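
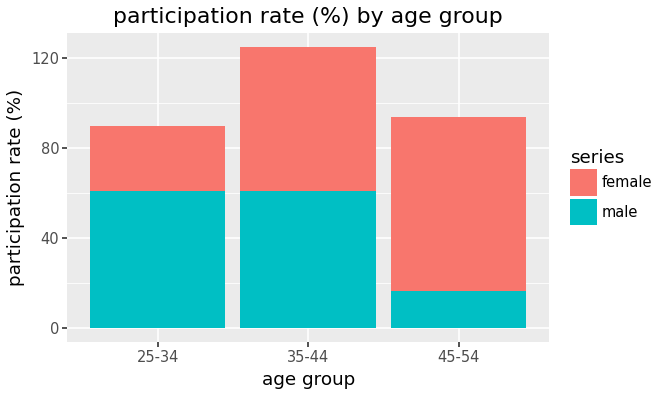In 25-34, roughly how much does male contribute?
male top ≈ 60, bottom ≈ 0; segment ≈ 60.

≈ 60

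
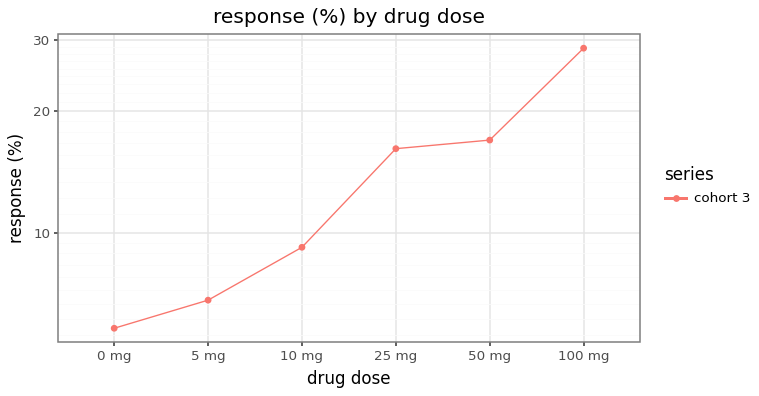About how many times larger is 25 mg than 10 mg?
≈ 1.6×

25 mg ≈ 16, 10 mg ≈ 10; 16/10 ≈ 1.6.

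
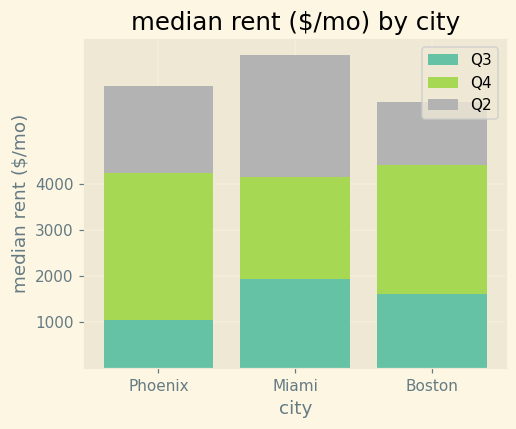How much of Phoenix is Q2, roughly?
Q2 top ≈ 6000, bottom ≈ 4000; segment ≈ 2000.

≈ 2000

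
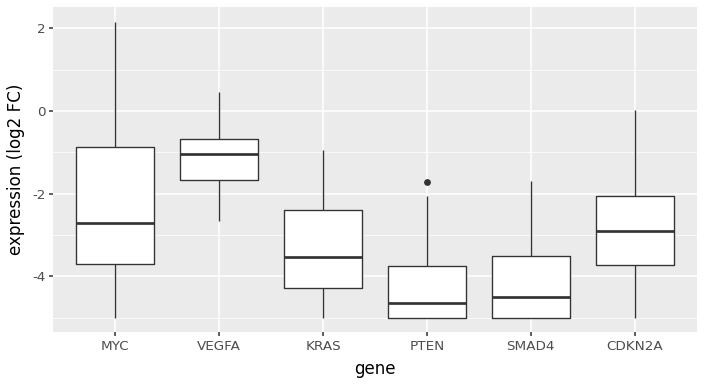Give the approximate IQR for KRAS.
Q3 ≈ -2.5, Q1 ≈ -4.5; IQR ≈ 2.0.

≈ 2.0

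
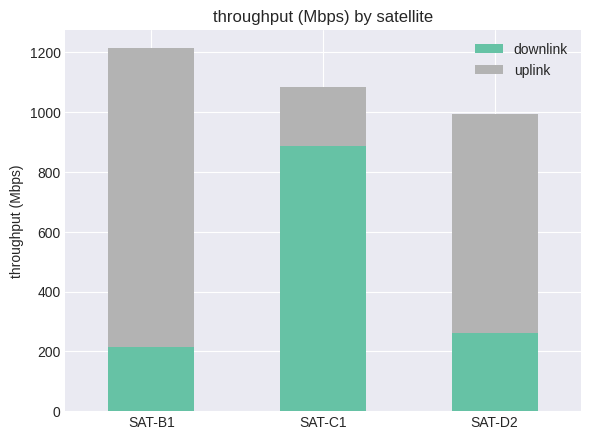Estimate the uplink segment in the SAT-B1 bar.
≈ 1000

uplink top ≈ 1200, bottom ≈ 200; segment ≈ 1000.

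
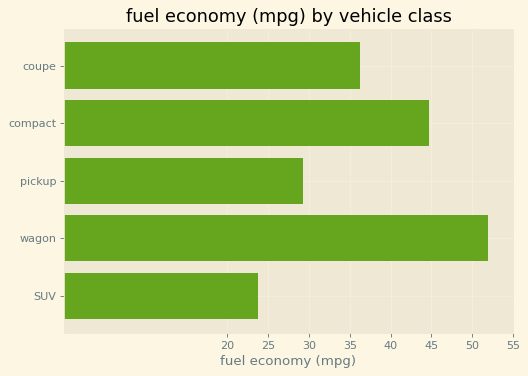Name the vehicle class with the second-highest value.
Top 3: wagon ≈ 50, compact ≈ 45, coupe ≈ 35.

compact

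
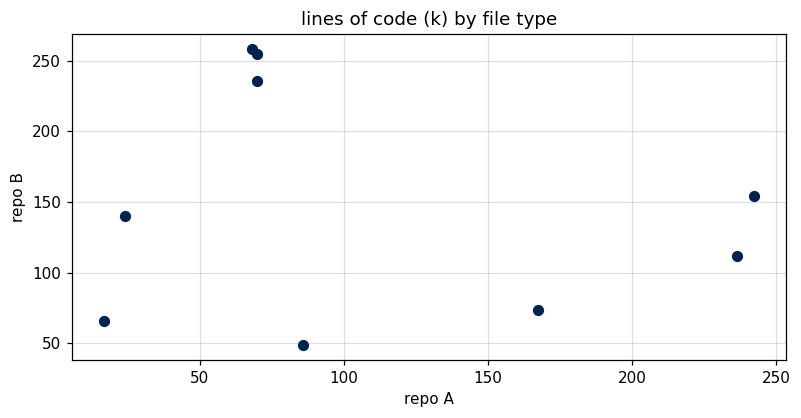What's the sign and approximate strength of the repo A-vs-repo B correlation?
no clear correlation

Points are roughly uncorrelated; weak (|r| ≈ 0.2).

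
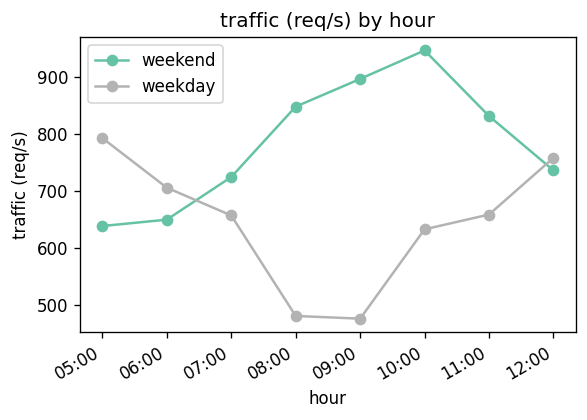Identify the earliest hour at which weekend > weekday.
06:00: weekend ≈ 650 vs weekday ≈ 700 (not yet); 07:00: weekend ≈ 700 vs weekday ≈ 650 (first crossover).

07:00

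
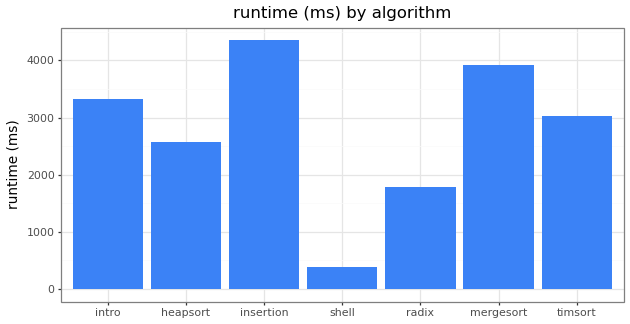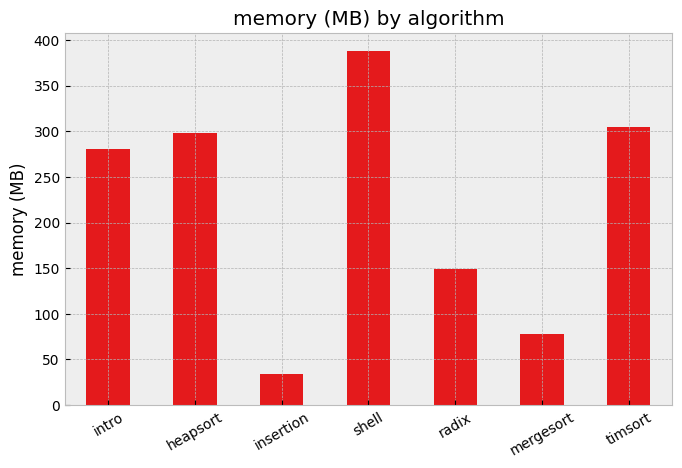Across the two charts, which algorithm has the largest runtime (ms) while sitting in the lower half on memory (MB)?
insertion

Chart 2 median memory (MB) ≈ 300; below-median algorithms: insertion, radix, mergesort. Among those, insertion has the highest runtime (ms) (≈ 4500).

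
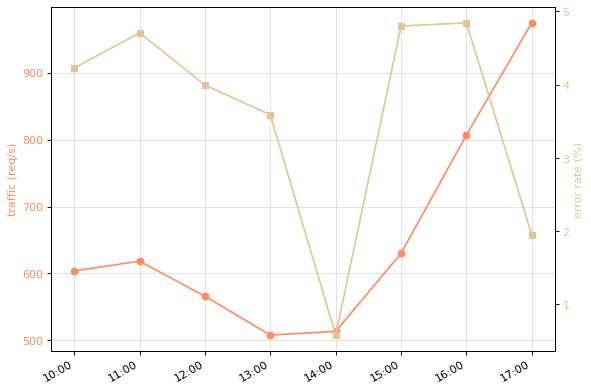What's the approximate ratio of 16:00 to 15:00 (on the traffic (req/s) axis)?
16:00 ≈ 800, 15:00 ≈ 650; 800/650 ≈ 1.23.

≈ 1.23×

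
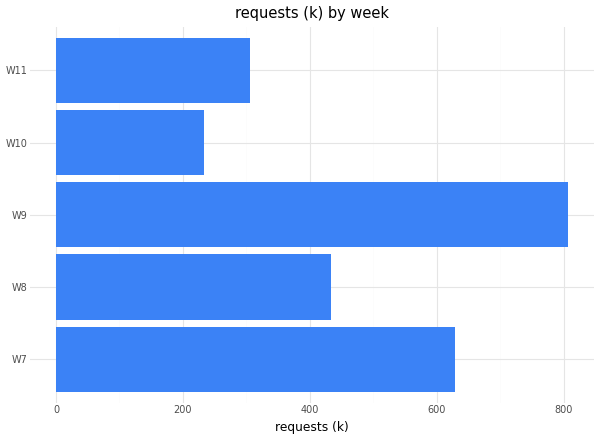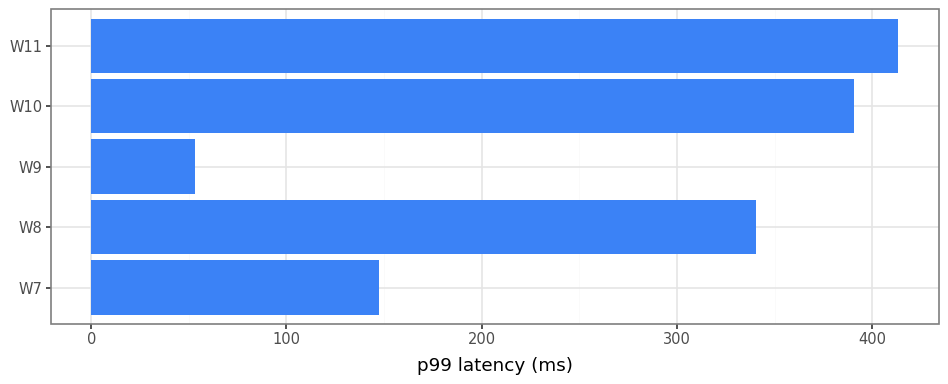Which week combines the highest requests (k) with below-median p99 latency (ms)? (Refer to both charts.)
W9

Chart 2 median p99 latency (ms) ≈ 350; below-median weeks: W7, W9. Among those, W9 has the highest requests (k) (≈ 800).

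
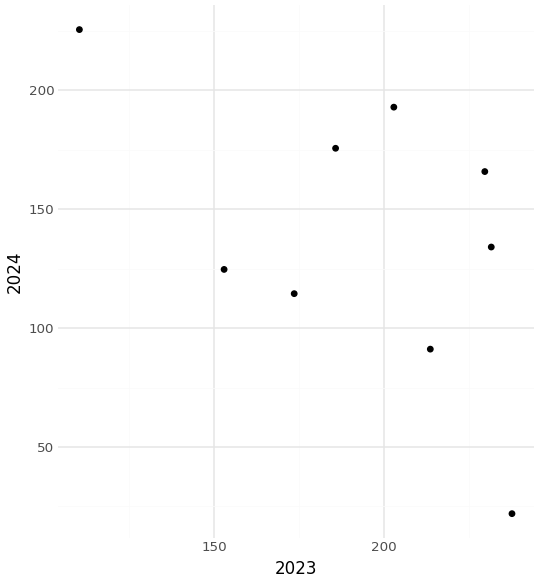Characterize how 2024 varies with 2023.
negative, moderate

Points are negatively correlated; moderate (|r| ≈ 0.6).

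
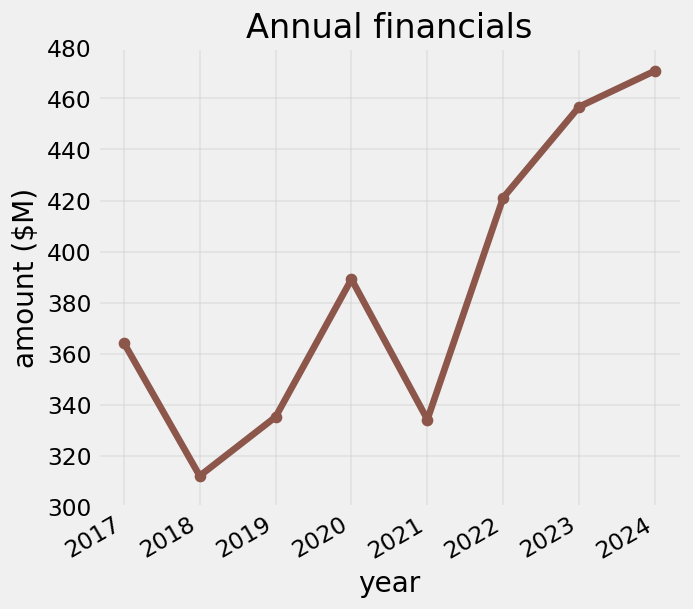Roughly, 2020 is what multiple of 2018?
≈ 1.19×

2020 ≈ 380, 2018 ≈ 320; 380/320 ≈ 1.19.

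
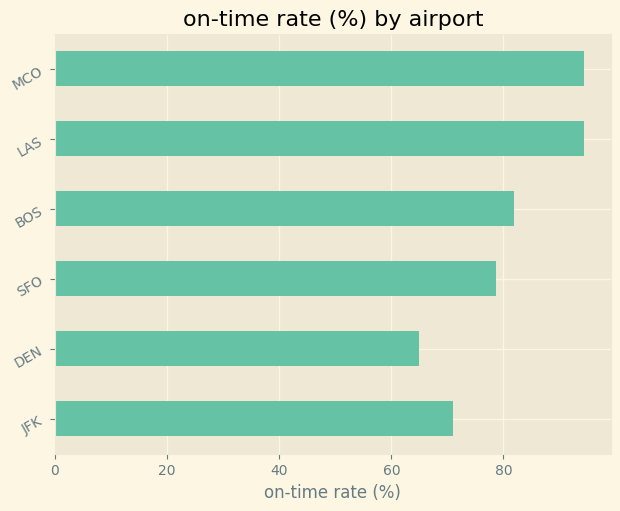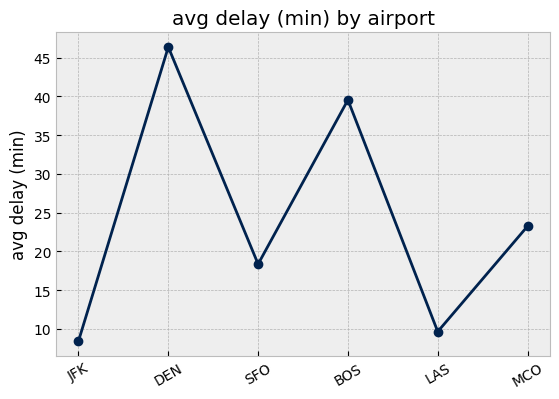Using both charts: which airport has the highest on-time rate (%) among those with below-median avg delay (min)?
Chart 2 median avg delay (min) ≈ 20; below-median airports: JFK, SFO, LAS. Among those, LAS has the highest on-time rate (%) (≈ 90).

LAS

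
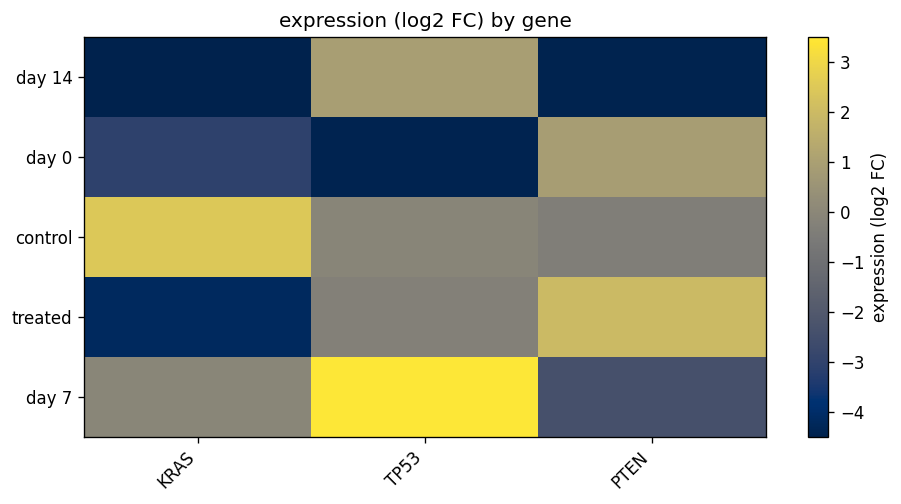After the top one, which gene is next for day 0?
KRAS

Top 3 for day 0: PTEN ≈ 1, KRAS ≈ -3, TP53 ≈ -4.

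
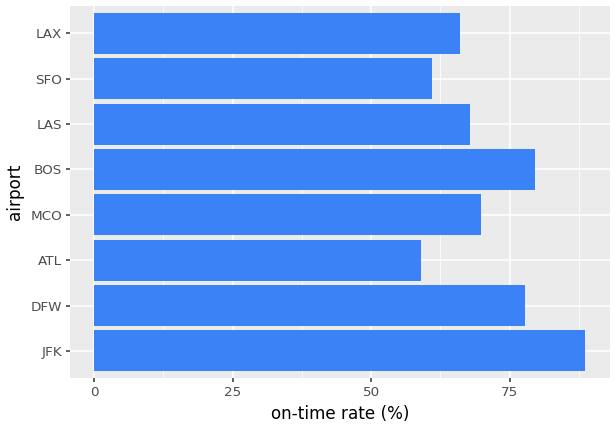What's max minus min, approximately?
≈ 30

Max JFK ≈ 90, min ATL ≈ 60; range ≈ 30.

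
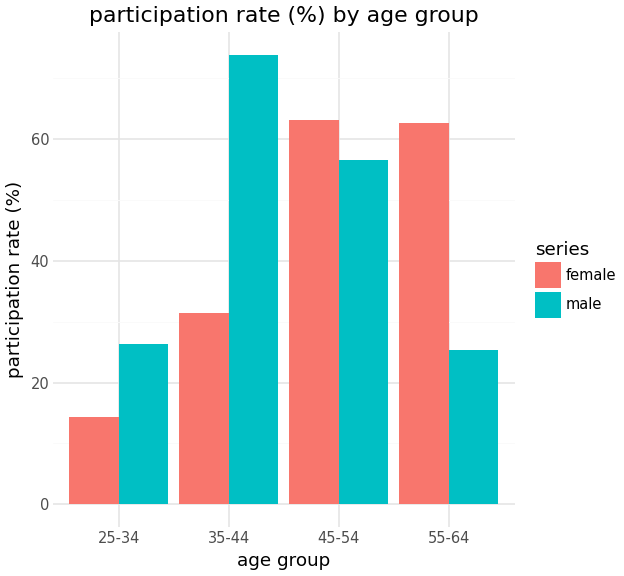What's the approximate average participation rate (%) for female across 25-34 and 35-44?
(10 + 30) / 2 ≈ 20.

≈ 20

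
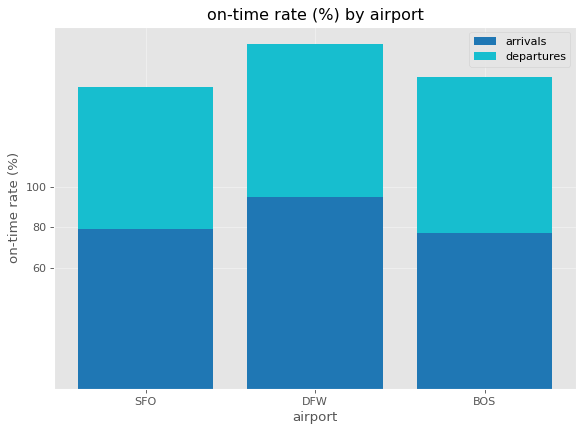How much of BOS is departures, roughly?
departures top ≈ 160, bottom ≈ 80; segment ≈ 80.

≈ 80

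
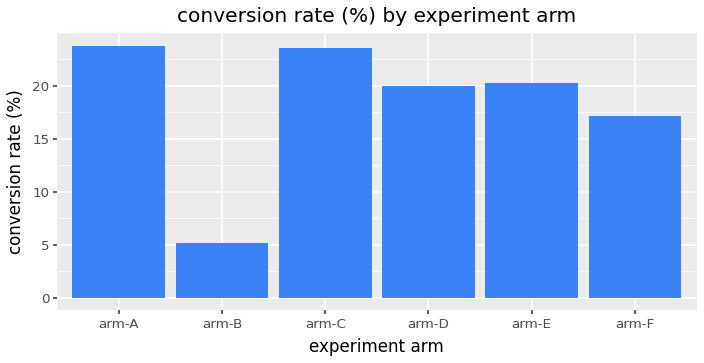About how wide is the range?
≈ 18

Max arm-A ≈ 24, min arm-B ≈ 6; range ≈ 18.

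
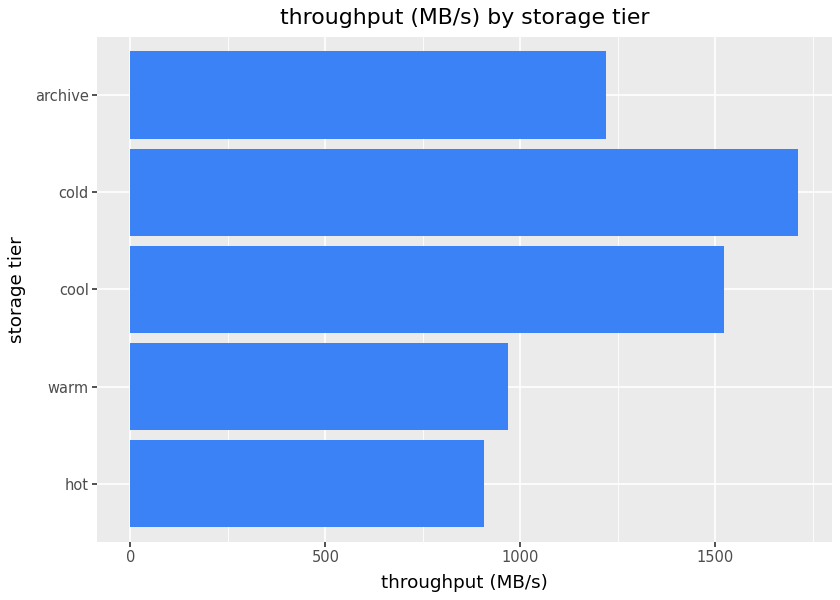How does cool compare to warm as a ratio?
≈ 1.6×

cool ≈ 1600, warm ≈ 1000; 1600/1000 ≈ 1.6.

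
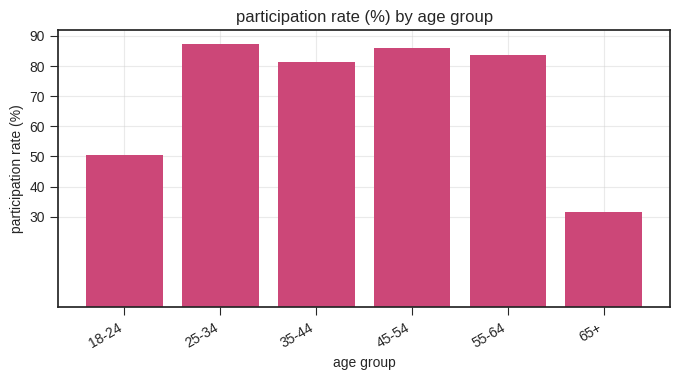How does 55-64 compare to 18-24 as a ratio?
≈ 1.6×

55-64 ≈ 80, 18-24 ≈ 50; 80/50 ≈ 1.6.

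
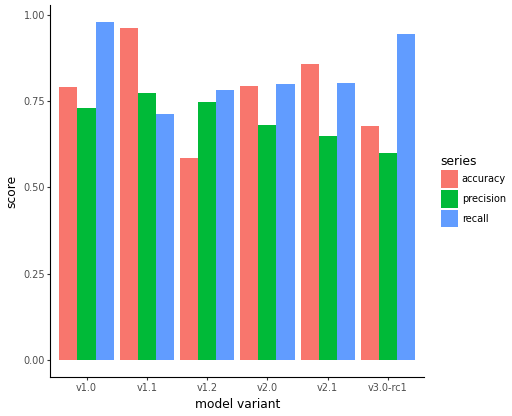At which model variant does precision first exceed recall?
v1.1

v1.0: precision ≈ 0.7 vs recall ≈ 1.0 (not yet); v1.1: precision ≈ 0.8 vs recall ≈ 0.7 (first crossover).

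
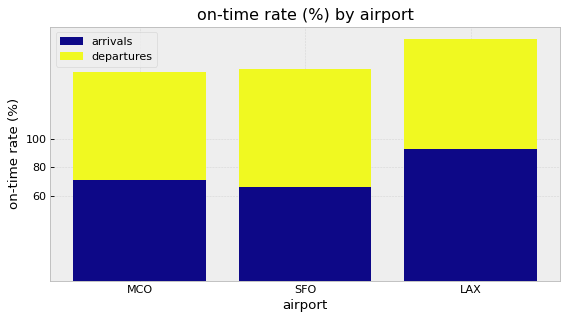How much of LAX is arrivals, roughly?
≈ 100

arrivals top ≈ 100, bottom ≈ 0; segment ≈ 100.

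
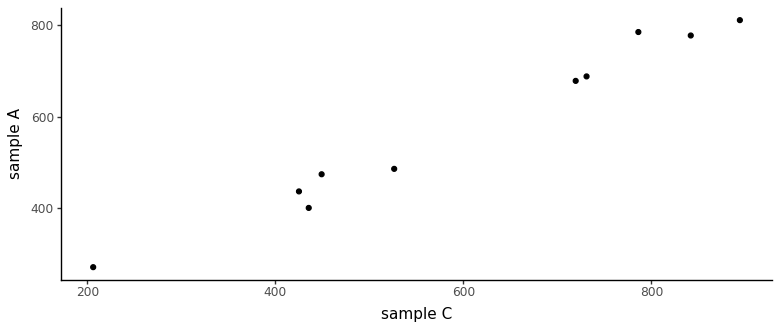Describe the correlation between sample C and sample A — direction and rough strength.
positive, strong

Points are positively correlated; strong (|r| ≈ 1.0).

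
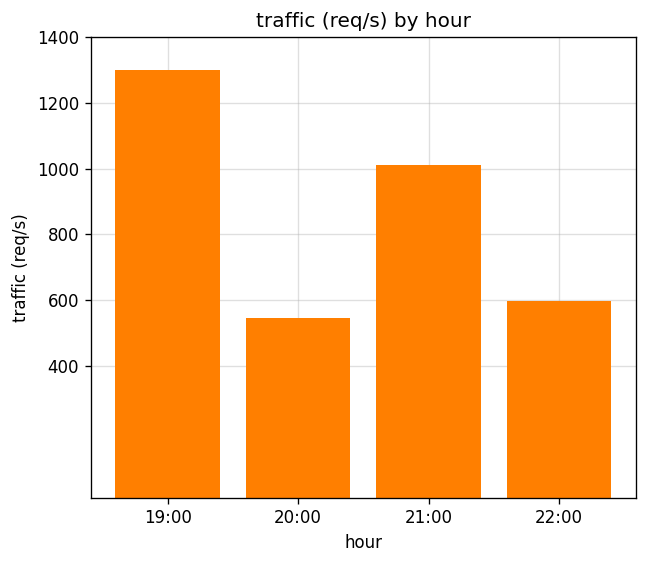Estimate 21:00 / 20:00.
21:00 ≈ 1000, 20:00 ≈ 600; 1000/600 ≈ 1.67.

≈ 1.67×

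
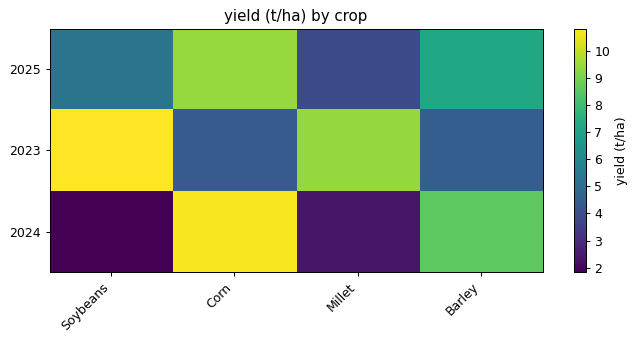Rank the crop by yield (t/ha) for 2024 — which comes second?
Barley

Top 3 for 2024: Corn ≈ 11, Barley ≈ 9, Millet ≈ 2.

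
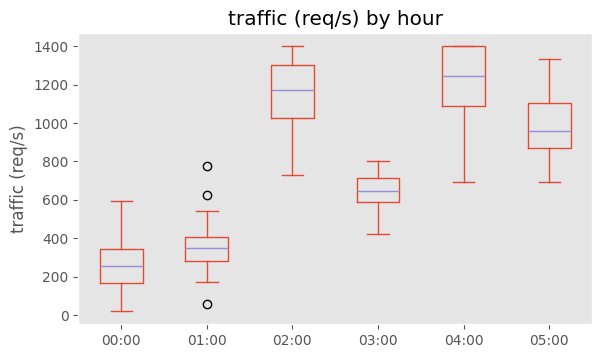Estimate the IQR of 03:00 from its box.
≈ 100

Q3 ≈ 700, Q1 ≈ 600; IQR ≈ 100.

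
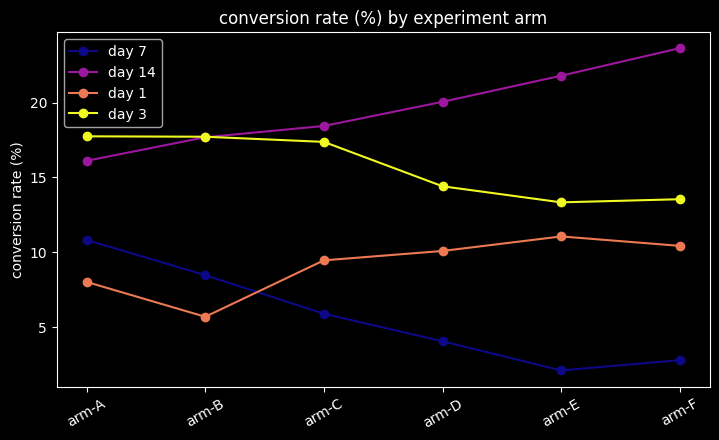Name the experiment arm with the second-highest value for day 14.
Top 3 for day 14: arm-F ≈ 24, arm-E ≈ 22, arm-D ≈ 20.

arm-E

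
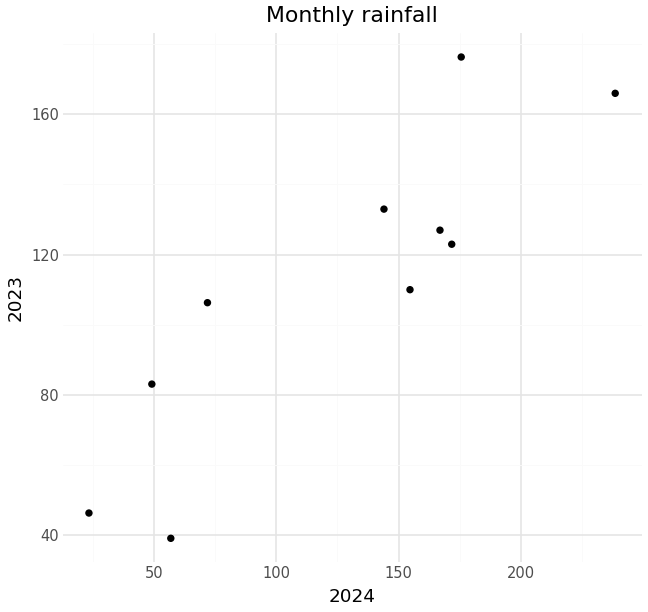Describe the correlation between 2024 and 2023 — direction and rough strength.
positive, strong

Points are positively correlated; strong (|r| ≈ 0.9).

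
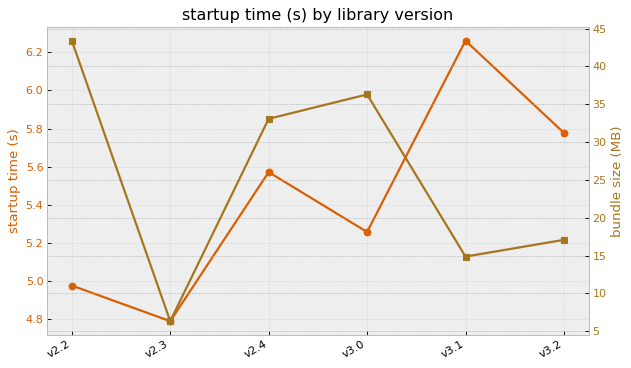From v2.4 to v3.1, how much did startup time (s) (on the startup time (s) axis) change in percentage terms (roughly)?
≈ +10.7%

v2.4 ≈ 5.6, v3.1 ≈ 6.2; (6.2 − 5.6) / 5.6 ≈ +10.7%.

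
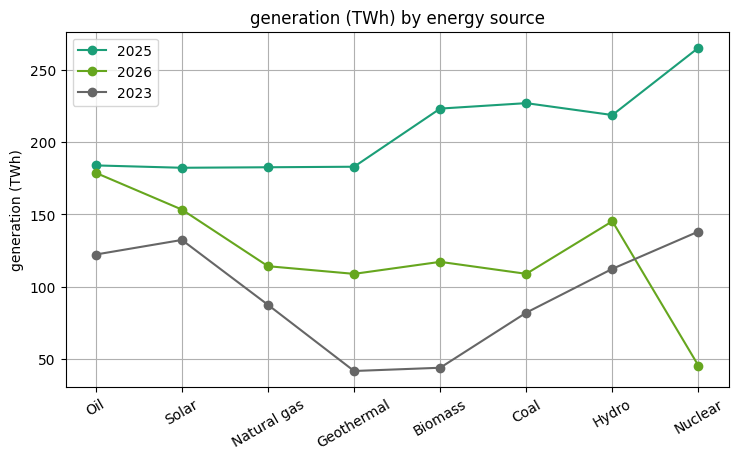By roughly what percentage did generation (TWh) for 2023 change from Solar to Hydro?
Solar ≈ 140, Hydro ≈ 120; (120 − 140) / 140 ≈ -14.3%.

≈ -14.3%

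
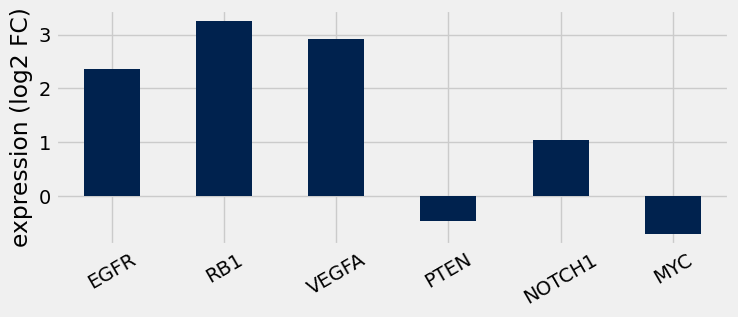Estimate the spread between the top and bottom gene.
Max RB1 ≈ 3.5, min MYC ≈ -0.5; range ≈ 4.0.

≈ 4.0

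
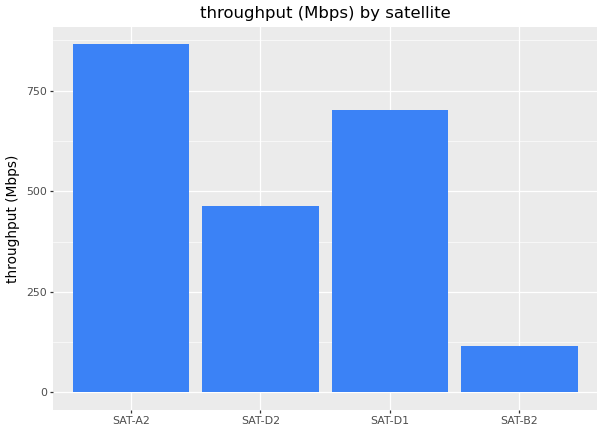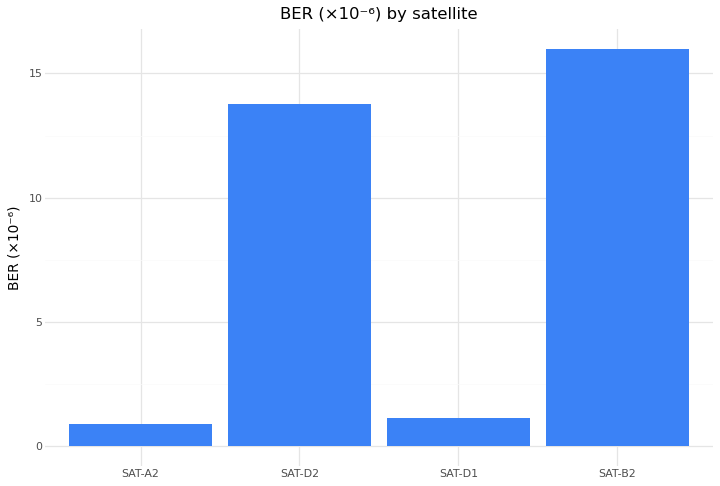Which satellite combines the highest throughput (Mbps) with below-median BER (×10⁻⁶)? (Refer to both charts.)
Chart 2 median BER (×10⁻⁶) ≈ 8; below-median satellites: SAT-A2, SAT-D1. Among those, SAT-A2 has the highest throughput (Mbps) (≈ 900).

SAT-A2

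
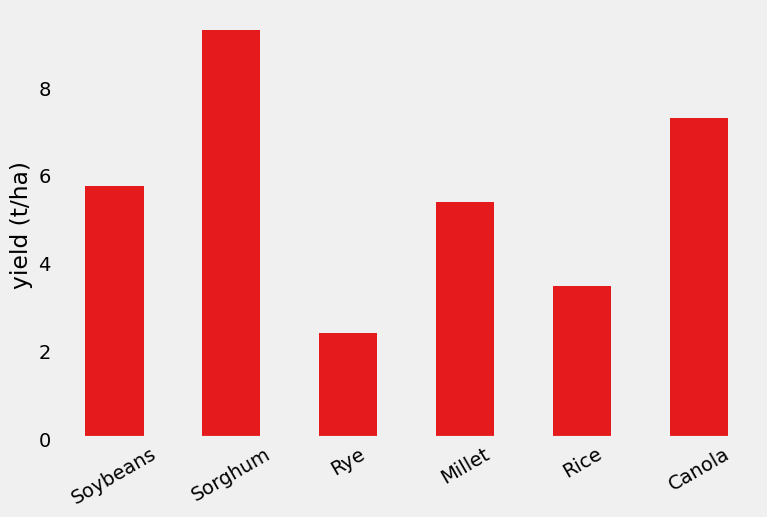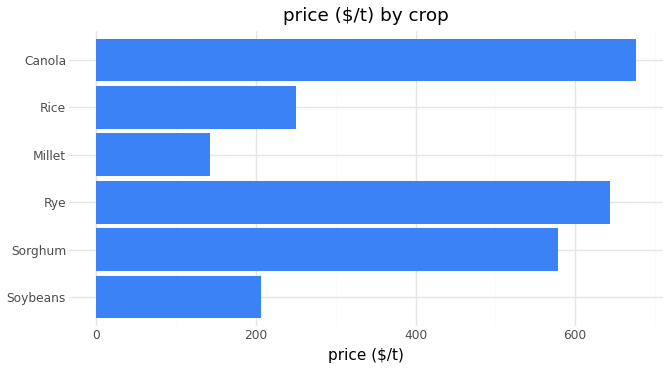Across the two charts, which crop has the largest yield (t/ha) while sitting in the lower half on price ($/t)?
Chart 2 median price ($/t) ≈ 400; below-median crops: Soybeans, Millet, Rice. Among those, Soybeans has the highest yield (t/ha) (≈ 6).

Soybeans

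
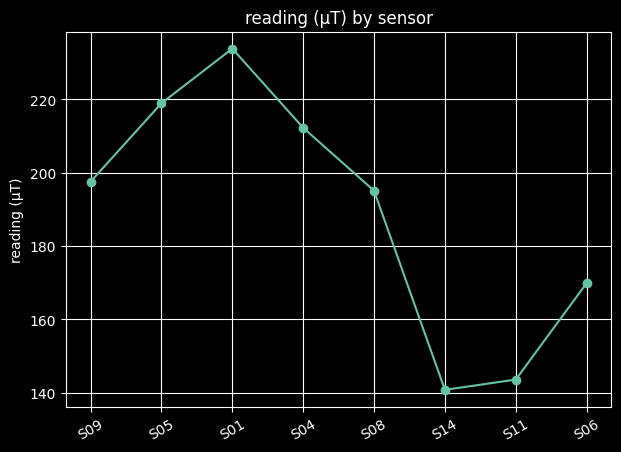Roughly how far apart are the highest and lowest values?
≈ 90

Max S01 ≈ 230, min S14 ≈ 140; range ≈ 90.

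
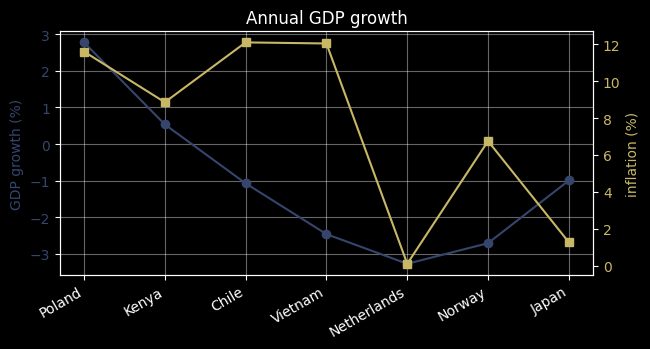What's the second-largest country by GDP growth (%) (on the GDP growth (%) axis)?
Top 3 (on the GDP growth (%) axis): Poland ≈ 3, Kenya ≈ 1, Japan ≈ -1.

Kenya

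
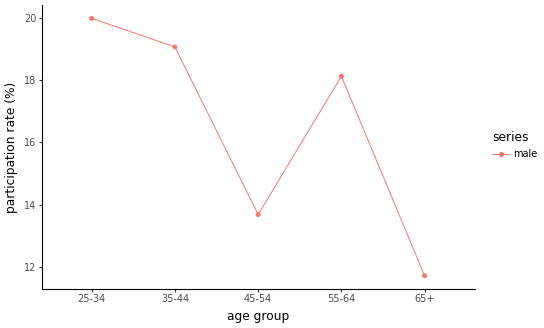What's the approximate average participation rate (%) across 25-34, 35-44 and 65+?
≈ 17

(20 + 19 + 12) / 3 ≈ 17.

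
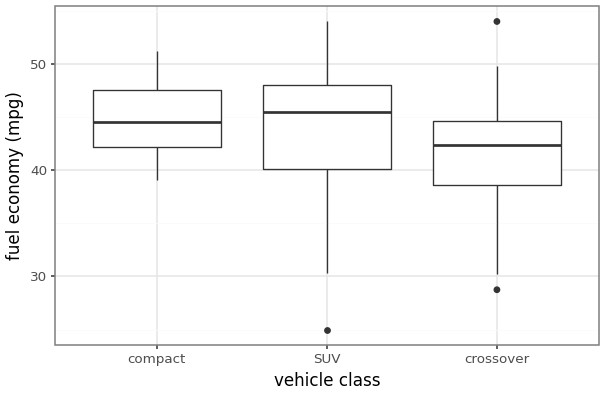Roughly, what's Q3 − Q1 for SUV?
Q3 ≈ 48.0, Q1 ≈ 40.0; IQR ≈ 8.0.

≈ 8.0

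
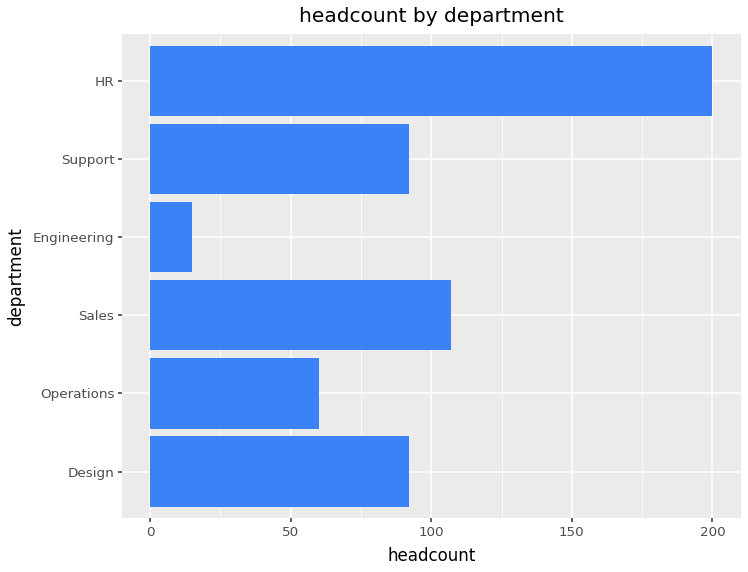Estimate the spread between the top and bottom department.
Max HR ≈ 200, min Engineering ≈ 20; range ≈ 180.

≈ 180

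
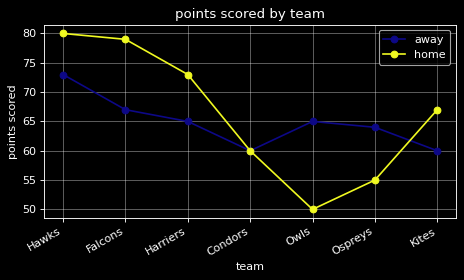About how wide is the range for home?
≈ 30

Max Hawks ≈ 80, min Owls ≈ 50; range ≈ 30.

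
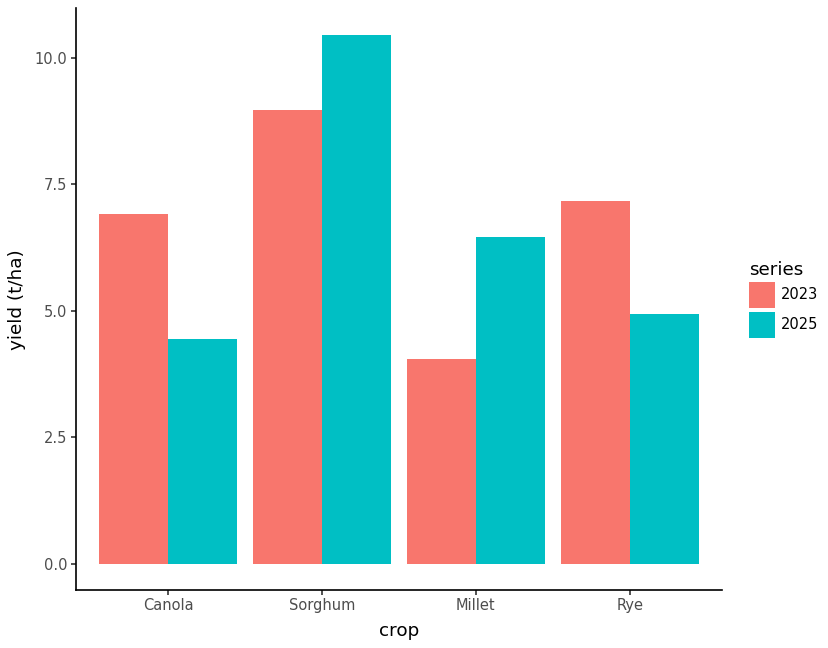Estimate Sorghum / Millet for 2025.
≈ 1.67×

Sorghum ≈ 10, Millet ≈ 6; 10/6 ≈ 1.67.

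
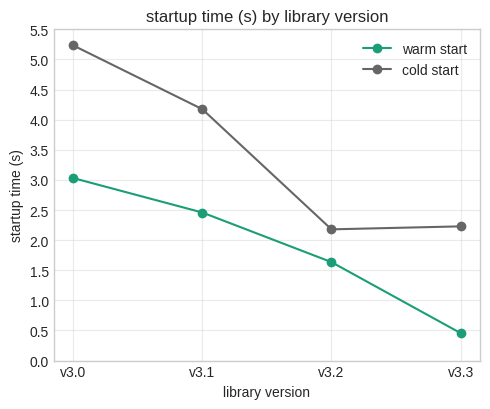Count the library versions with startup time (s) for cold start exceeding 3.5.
Above 3.5: v3.0, v3.1.

2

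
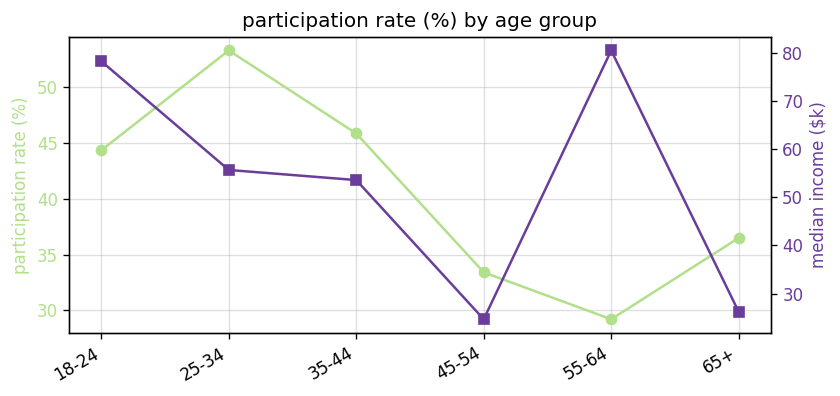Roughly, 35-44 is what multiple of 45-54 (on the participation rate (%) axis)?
≈ 1.29×

35-44 ≈ 45, 45-54 ≈ 35; 45/35 ≈ 1.29.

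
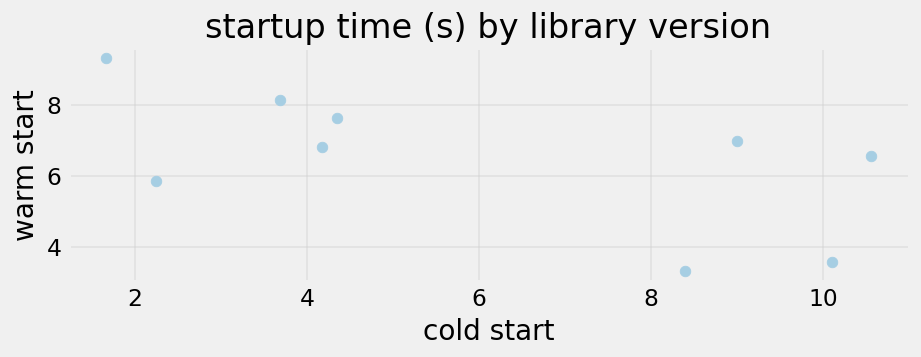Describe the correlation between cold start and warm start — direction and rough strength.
negative, moderate

Points are negatively correlated; moderate (|r| ≈ 0.6).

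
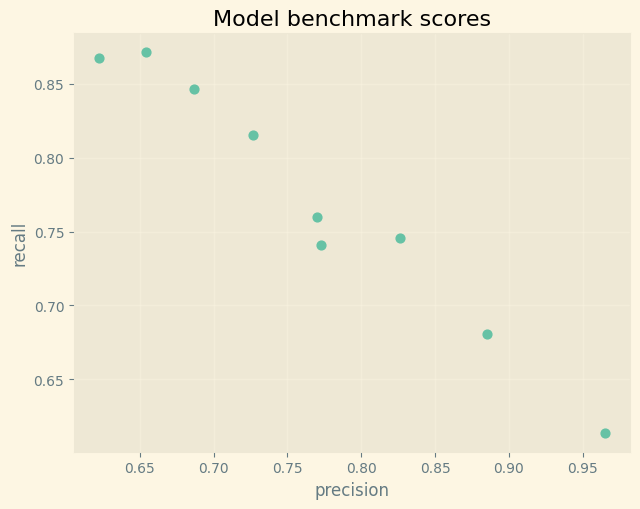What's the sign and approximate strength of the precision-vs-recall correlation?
Points are negatively correlated; strong (|r| ≈ 1.0).

negative, strong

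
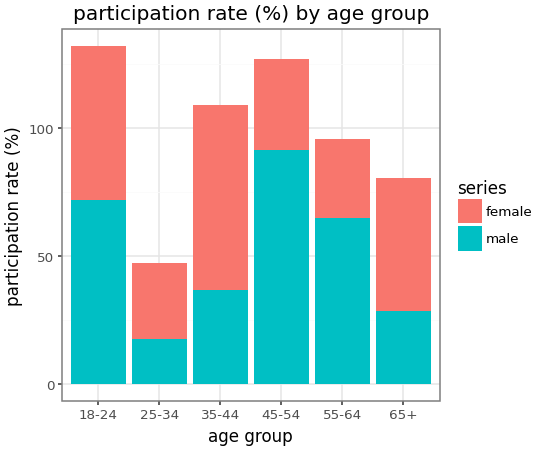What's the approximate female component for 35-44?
≈ 60

female top ≈ 100, bottom ≈ 40; segment ≈ 60.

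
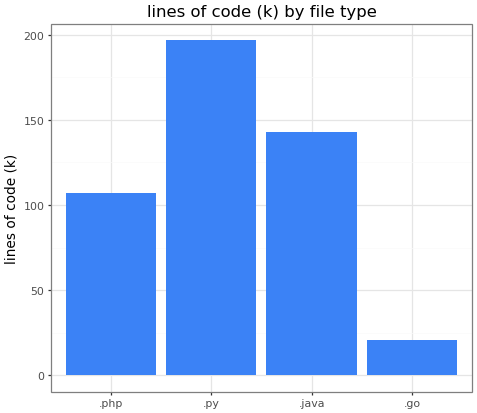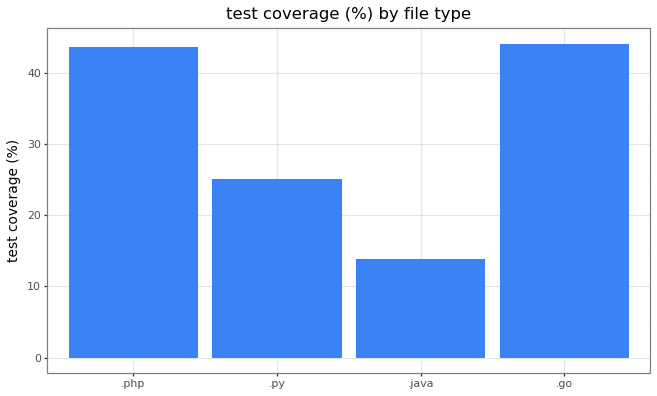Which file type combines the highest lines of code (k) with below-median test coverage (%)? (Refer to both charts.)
.py

Chart 2 median test coverage (%) ≈ 35; below-median file types: .py, .java. Among those, .py has the highest lines of code (k) (≈ 200).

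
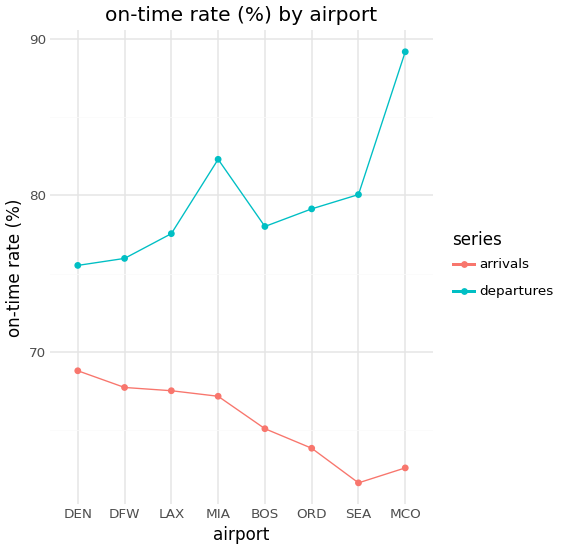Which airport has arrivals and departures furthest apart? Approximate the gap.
MCO, ≈ 25 %

MCO: arrivals ≈ 65, departures ≈ 90 → gap ≈ 25. Next-largest (SEA) is only ≈ 20.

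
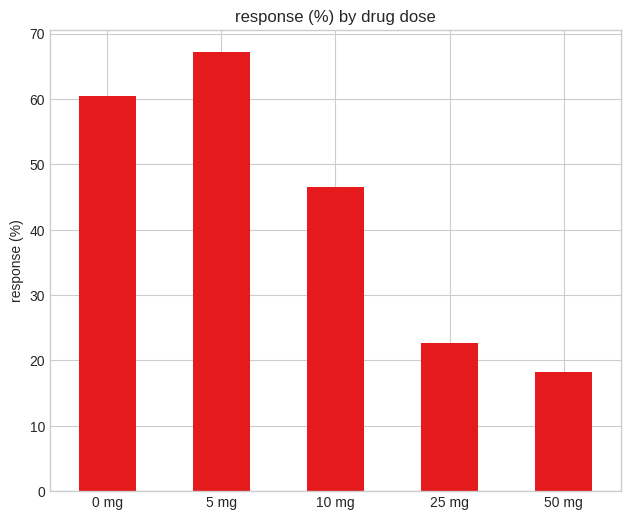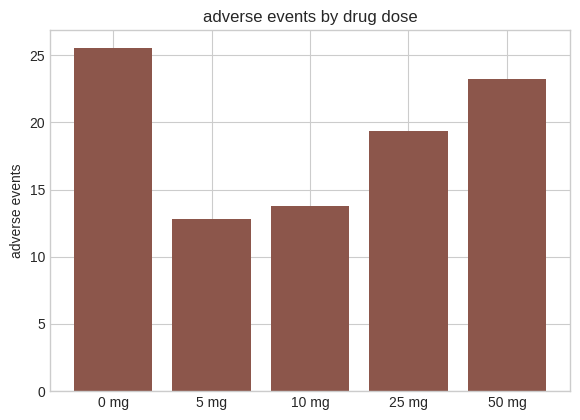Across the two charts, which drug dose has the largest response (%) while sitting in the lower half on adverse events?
5 mg

Chart 2 median adverse events ≈ 20; below-median drug doses: 5 mg, 10 mg. Among those, 5 mg has the highest response (%) (≈ 70).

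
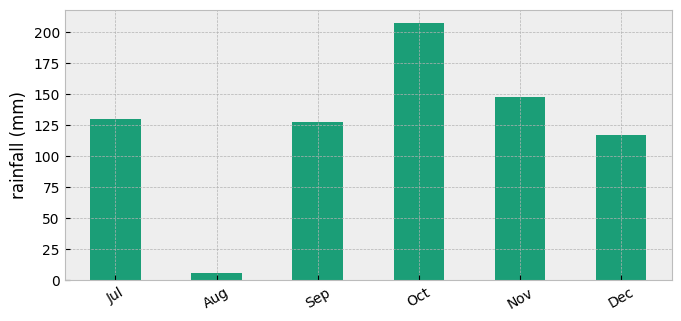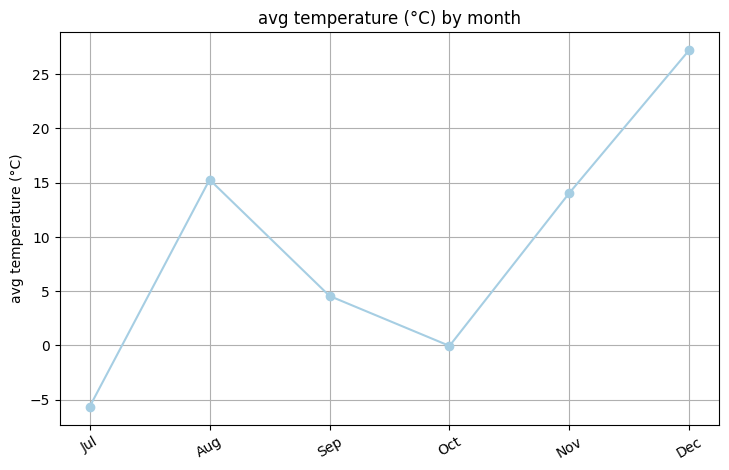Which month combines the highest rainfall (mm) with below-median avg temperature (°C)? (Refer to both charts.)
Oct

Chart 2 median avg temperature (°C) ≈ 10; below-median months: Jul, Sep, Oct. Among those, Oct has the highest rainfall (mm) (≈ 200).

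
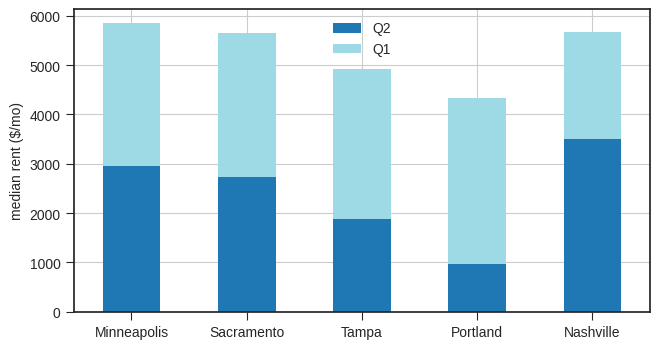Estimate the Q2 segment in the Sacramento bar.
≈ 2500

Q2 top ≈ 2500, bottom ≈ 0; segment ≈ 2500.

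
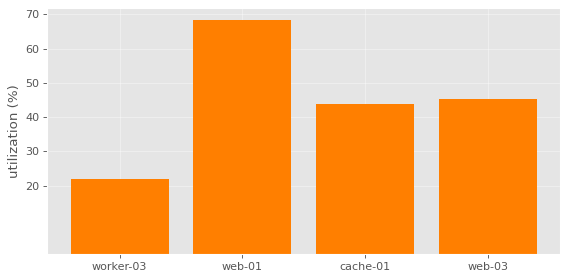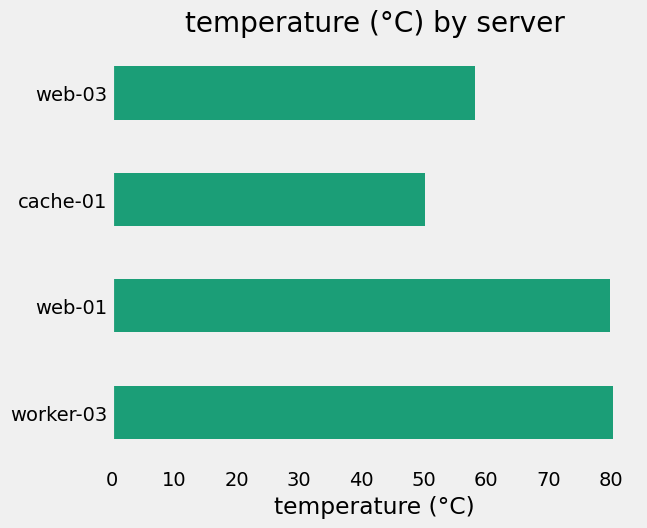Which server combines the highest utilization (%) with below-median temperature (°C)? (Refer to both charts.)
web-03

Chart 2 median temperature (°C) ≈ 70; below-median servers: cache-01, web-03. Among those, web-03 has the highest utilization (%) (≈ 50).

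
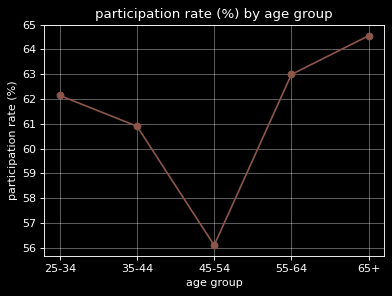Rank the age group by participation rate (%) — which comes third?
25-34

Top 4: 65+ ≈ 65, 55-64 ≈ 63, 25-34 ≈ 62, 35-44 ≈ 61.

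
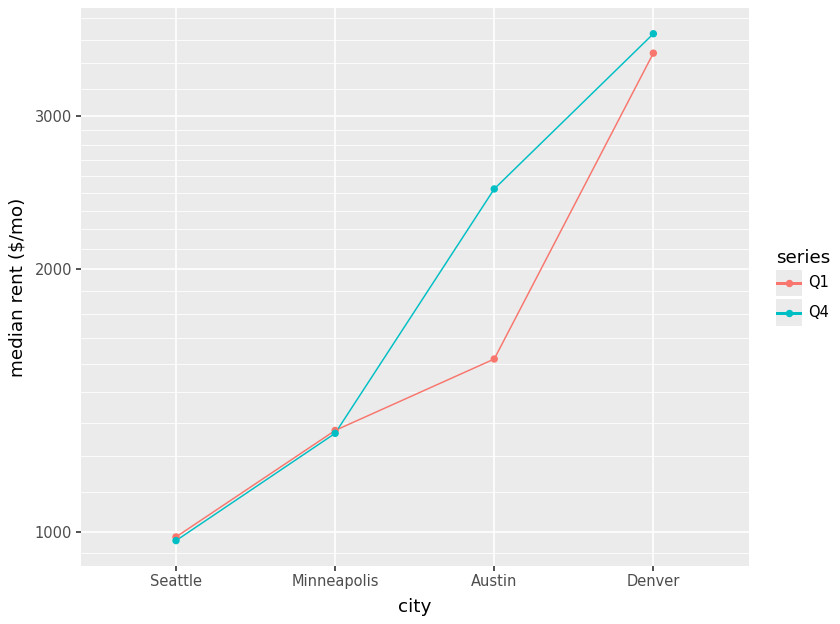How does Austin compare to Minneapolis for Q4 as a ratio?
≈ 1.67×

Austin ≈ 2500, Minneapolis ≈ 1500; 2500/1500 ≈ 1.67.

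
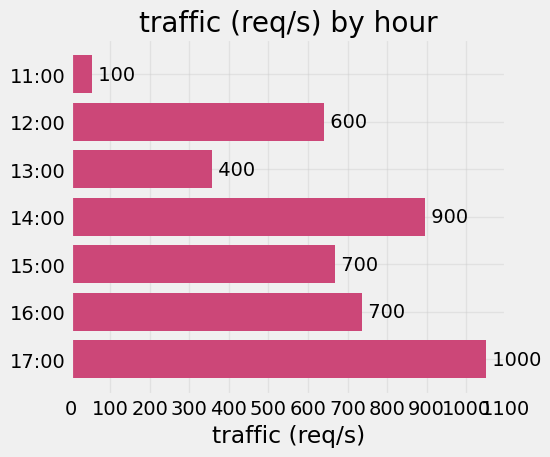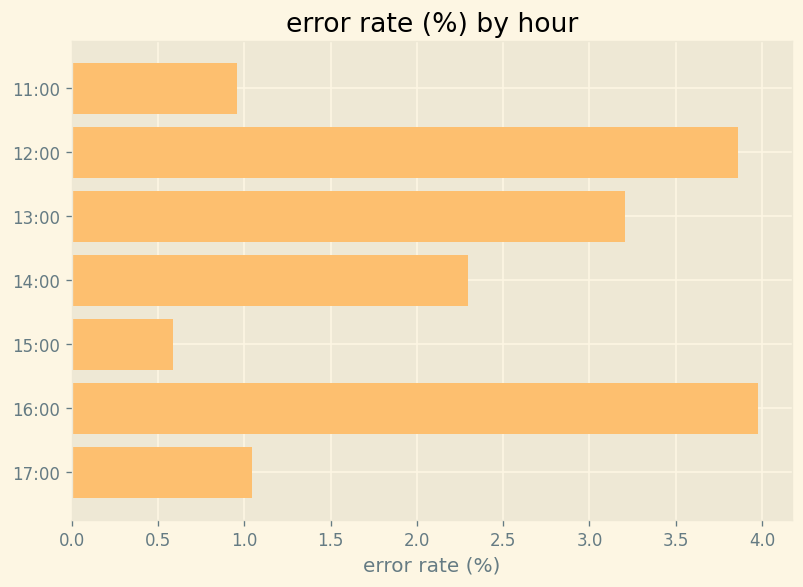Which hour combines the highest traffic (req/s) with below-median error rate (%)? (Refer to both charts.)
17:00

Chart 2 median error rate (%) ≈ 2.5; below-median hours: 11:00, 15:00, 17:00. Among those, 17:00 has the highest traffic (req/s) (≈ 1000).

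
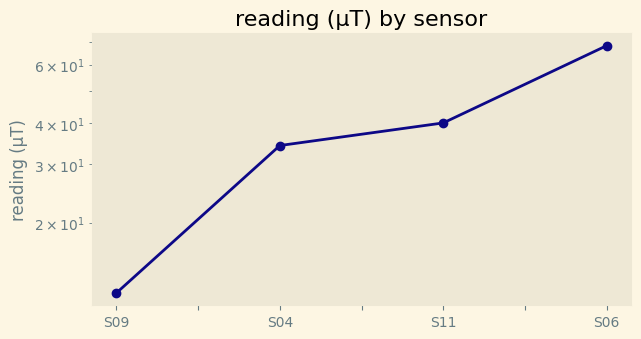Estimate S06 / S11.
S06 ≈ 70, S11 ≈ 40; 70/40 ≈ 1.75.

≈ 1.75×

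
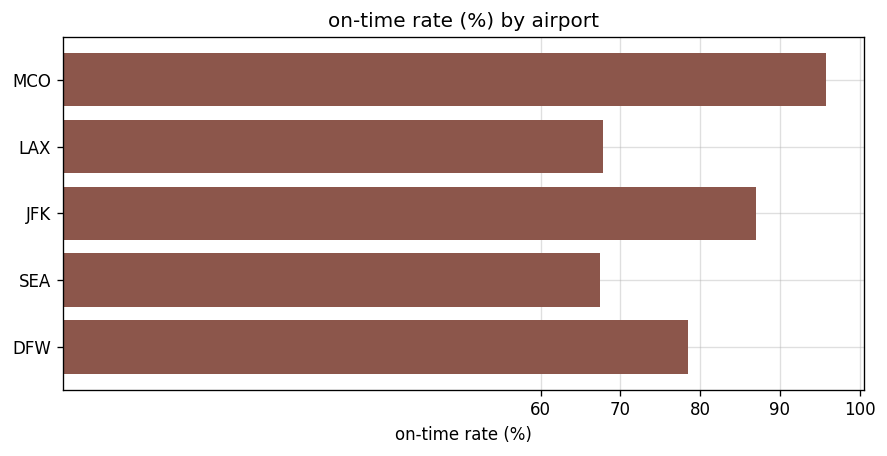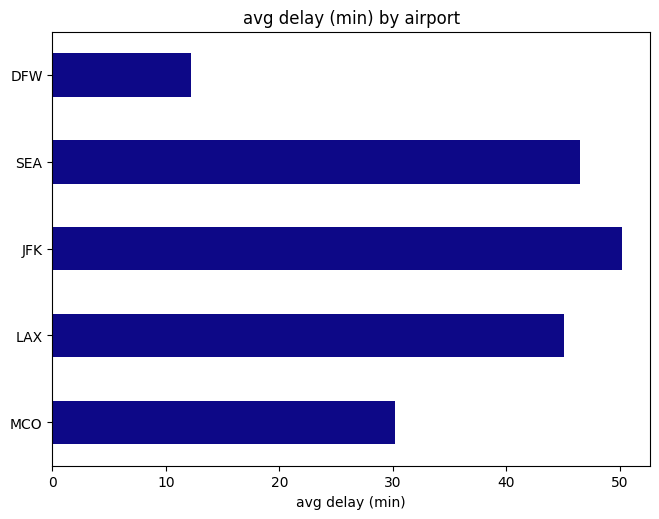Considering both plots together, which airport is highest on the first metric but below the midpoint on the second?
MCO

Chart 2 median avg delay (min) ≈ 45; below-median airports: MCO, DFW. Among those, MCO has the highest on-time rate (%) (≈ 100).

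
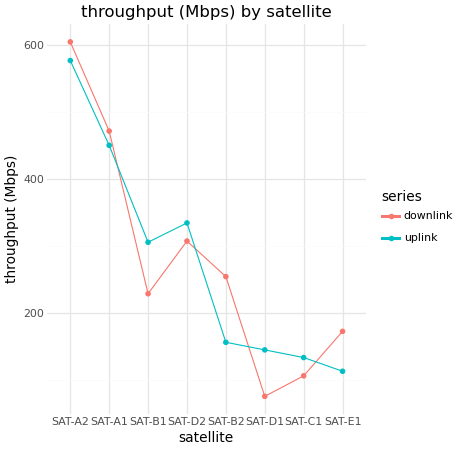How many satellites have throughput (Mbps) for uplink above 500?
Above 500: SAT-A2.

1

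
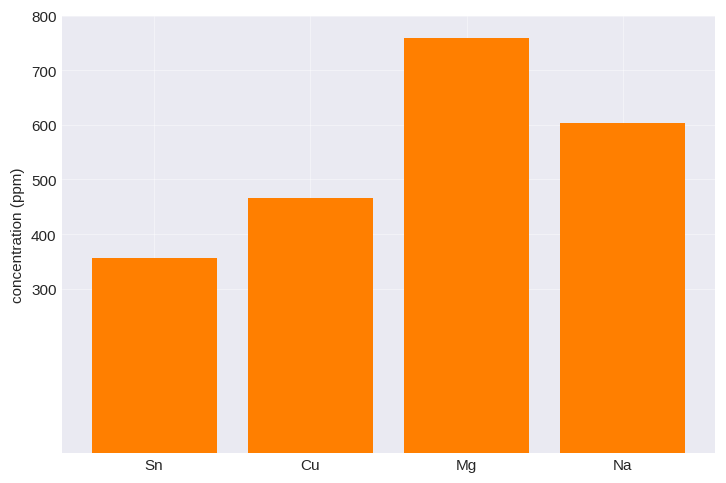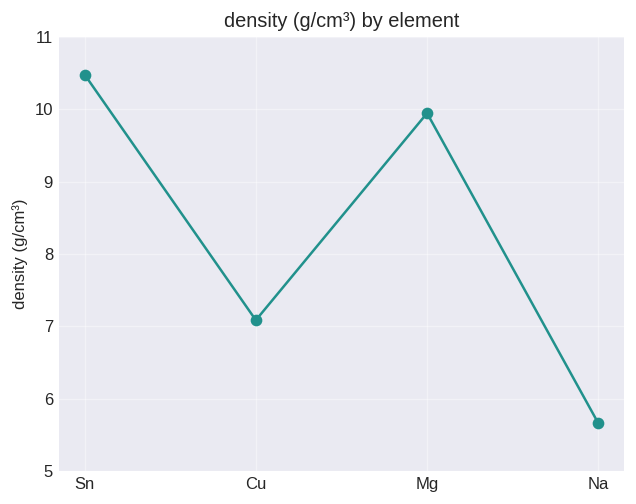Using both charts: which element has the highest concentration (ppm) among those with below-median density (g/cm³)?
Na

Chart 2 median density (g/cm³) ≈ 9; below-median elements: Cu, Na. Among those, Na has the highest concentration (ppm) (≈ 600).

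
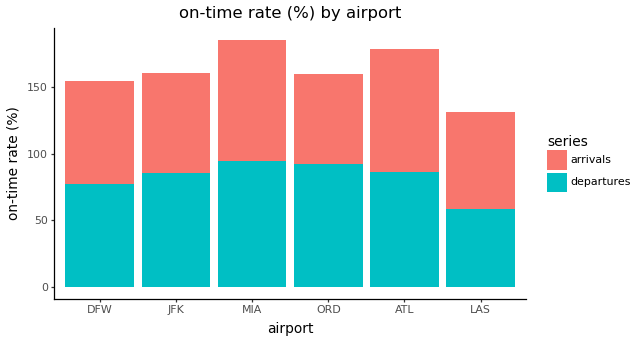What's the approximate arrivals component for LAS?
arrivals top ≈ 140, bottom ≈ 60; segment ≈ 80.

≈ 80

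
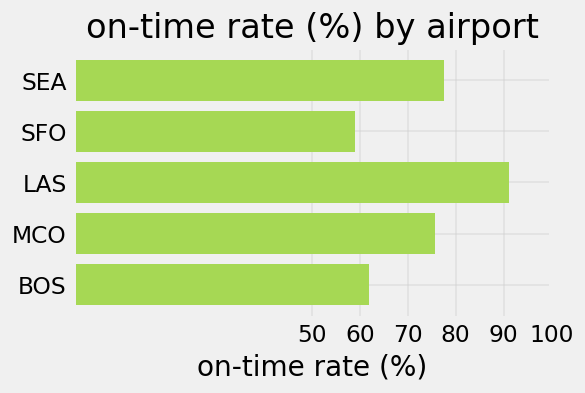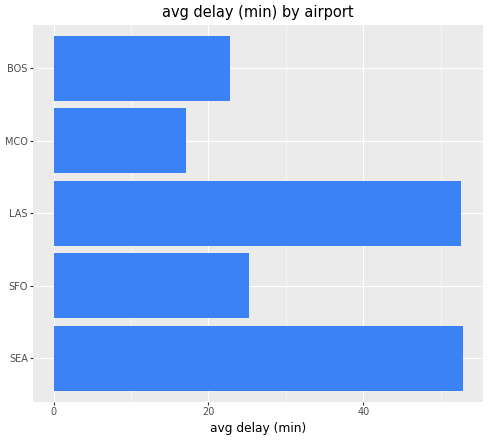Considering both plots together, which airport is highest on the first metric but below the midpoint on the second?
MCO

Chart 2 median avg delay (min) ≈ 25; below-median airports: MCO, BOS. Among those, MCO has the highest on-time rate (%) (≈ 80).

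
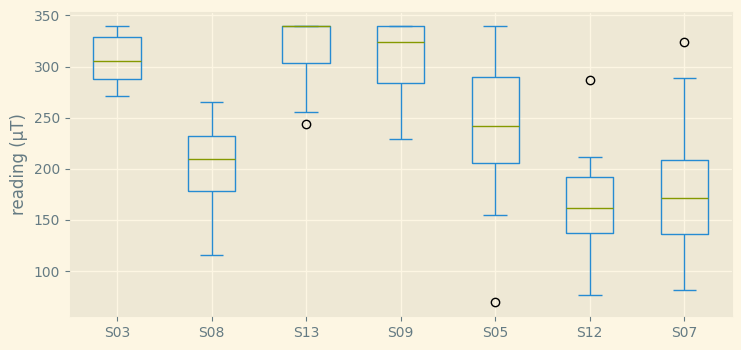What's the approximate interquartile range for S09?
Q3 ≈ 340, Q1 ≈ 280; IQR ≈ 60.

≈ 60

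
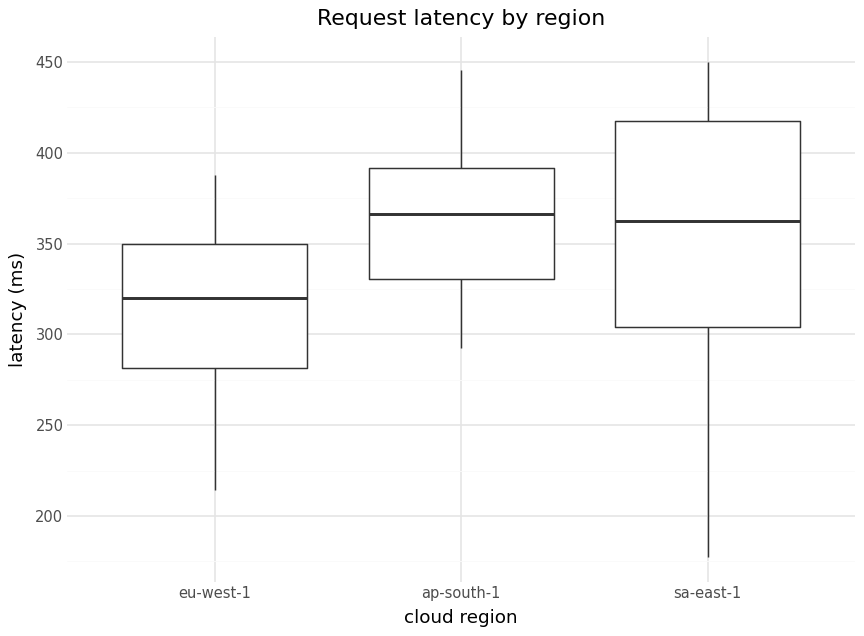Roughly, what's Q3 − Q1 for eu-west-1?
≈ 70

Q3 ≈ 350, Q1 ≈ 280; IQR ≈ 70.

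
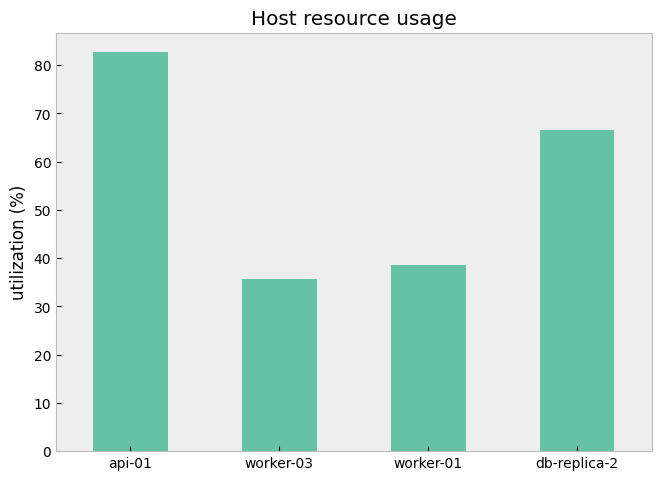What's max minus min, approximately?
≈ 40

Max api-01 ≈ 80, min worker-03 ≈ 40; range ≈ 40.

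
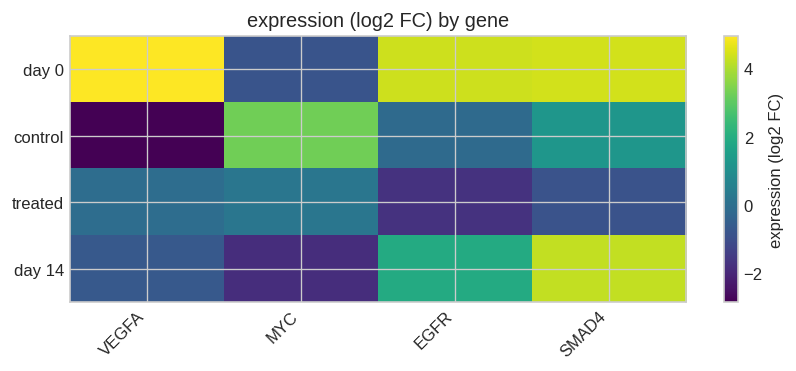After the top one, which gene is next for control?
Top 3 for control: MYC ≈ 3, SMAD4 ≈ 1, EGFR ≈ 0.

SMAD4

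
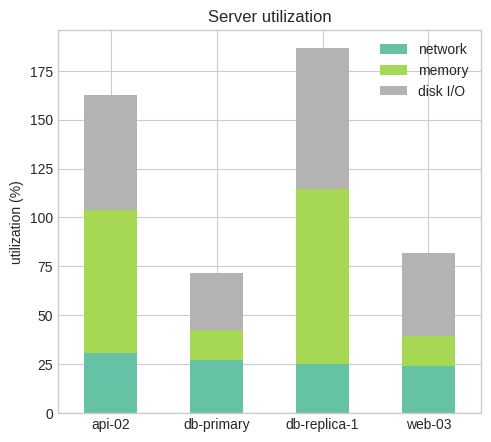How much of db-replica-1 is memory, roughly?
memory top ≈ 120, bottom ≈ 20; segment ≈ 100.

≈ 100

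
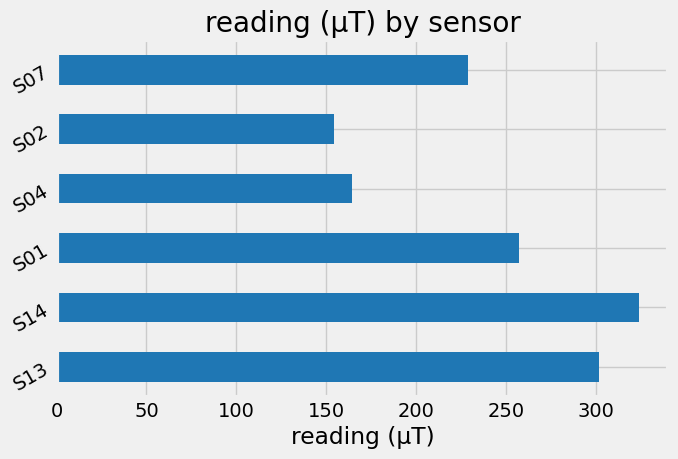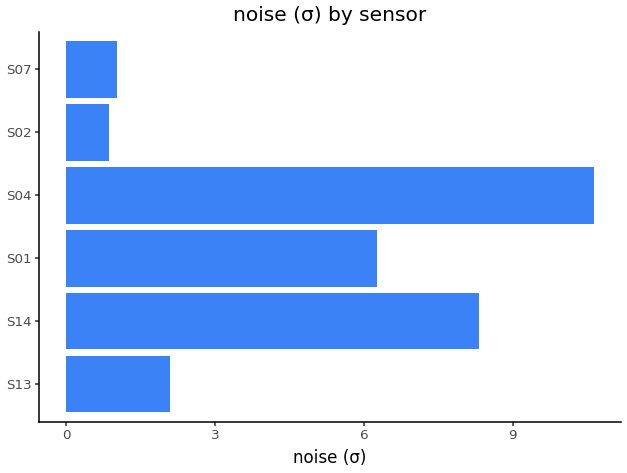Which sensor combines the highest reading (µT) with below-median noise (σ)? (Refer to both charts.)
Chart 2 median noise (σ) ≈ 4; below-median sensors: S13, S02, S07. Among those, S13 has the highest reading (µT) (≈ 300).

S13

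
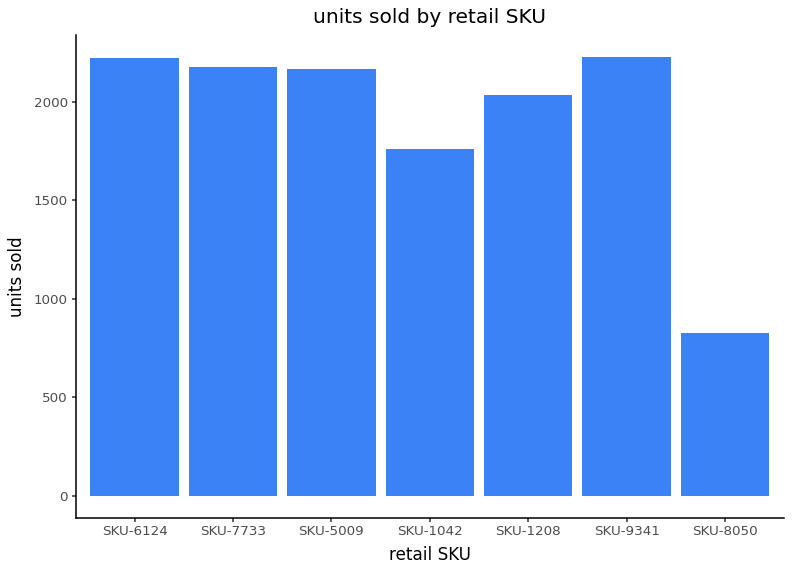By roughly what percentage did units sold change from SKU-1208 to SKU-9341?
≈ +10%

SKU-1208 ≈ 2000, SKU-9341 ≈ 2200; (2200 − 2000) / 2000 ≈ +10%.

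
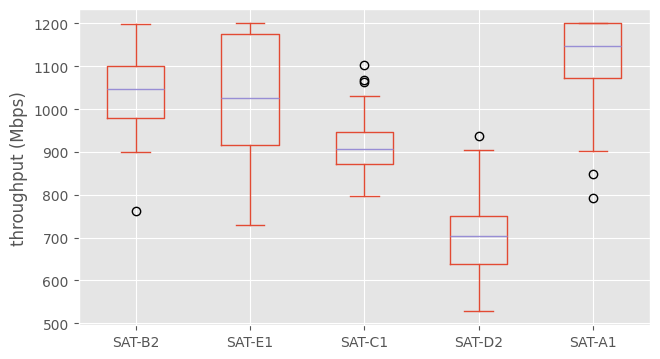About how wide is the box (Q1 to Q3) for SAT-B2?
≈ 100

Q3 ≈ 1100, Q1 ≈ 1000; IQR ≈ 100.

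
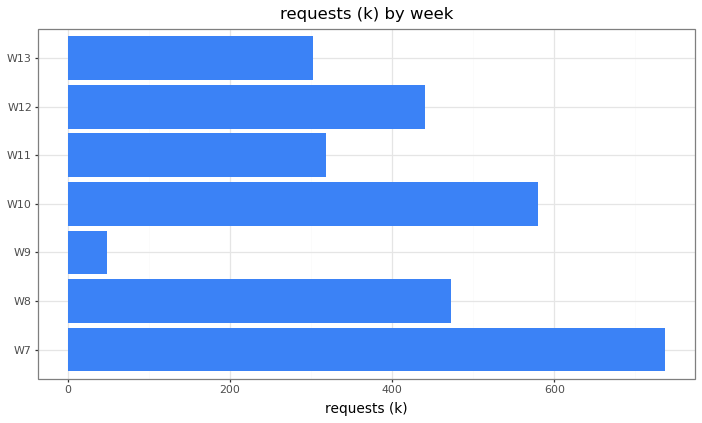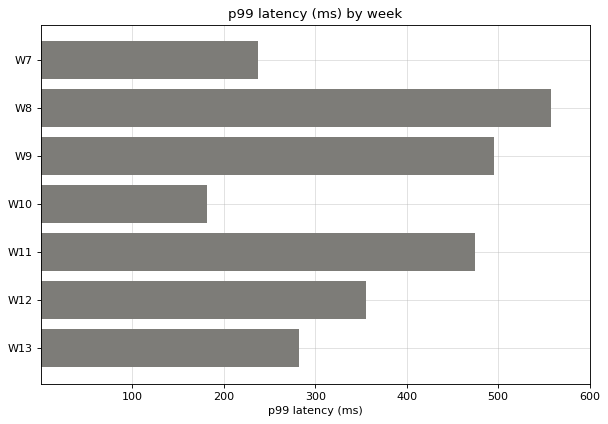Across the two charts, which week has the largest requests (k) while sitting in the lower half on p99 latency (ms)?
W7

Chart 2 median p99 latency (ms) ≈ 400; below-median weeks: W7, W10, W13. Among those, W7 has the highest requests (k) (≈ 700).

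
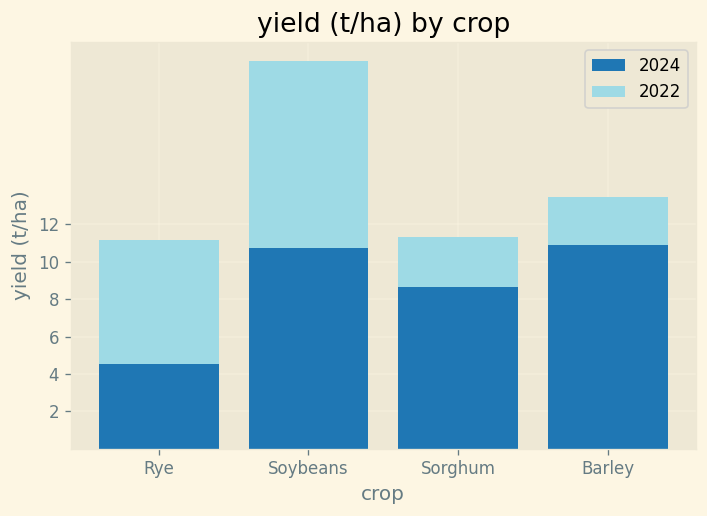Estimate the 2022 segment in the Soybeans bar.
≈ 10

2022 top ≈ 20, bottom ≈ 10; segment ≈ 10.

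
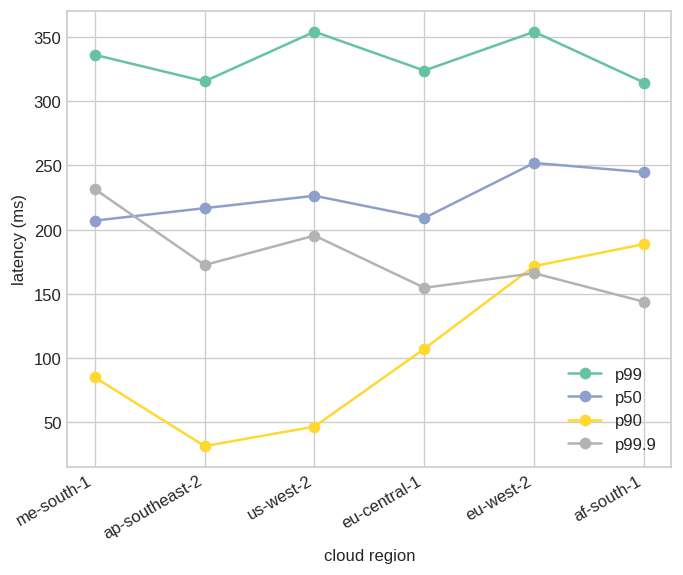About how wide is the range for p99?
Max us-west-2 ≈ 350, min af-south-1 ≈ 300; range ≈ 50.

≈ 50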